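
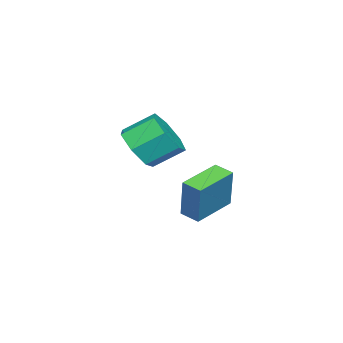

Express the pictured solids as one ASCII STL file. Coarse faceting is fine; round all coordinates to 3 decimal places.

solid 
facet normal -0.929 0.297 0.218
outer loop
vertex -0.394 -0.919 -2.194
vertex -0.198 -0.167 -2.384
vertex -0.89 -1.218 -3.899
endloop
endfacet
facet normal -0.246 -0.940 0.236
outer loop
vertex 0.718 -1.733 -4.276
vertex -0.394 -0.919 -2.194
vertex -0.89 -1.218 -3.899
endloop
endfacet
facet normal -0.930 0.297 0.218
outer loop
vertex -0.89 -1.218 -3.899
vertex -0.198 -0.167 -2.384
vertex -0.694 -0.466 -4.088
endloop
endfacet
facet normal -0.275 -0.166 -0.947
outer loop
vertex -0.694 -0.466 -4.088
vertex 0.718 -1.733 -4.276
vertex -0.89 -1.218 -3.899
endloop
endfacet
facet normal 0.276 0.167 0.947
outer loop
vertex -0.394 -0.919 -2.194
vertex 1.41 -0.682 -2.761
vertex -0.198 -0.167 -2.384
endloop
endfacet
facet normal -0.246 -0.940 0.236
outer loop
vertex 1.214 -1.434 -2.572
vertex -0.394 -0.919 -2.194
vertex 0.718 -1.733 -4.276
endloop
endfacet
facet normal 0.276 0.166 0.947
outer loop
vertex 1.214 -1.434 -2.572
vertex 1.41 -0.682 -2.761
vertex -0.394 -0.919 -2.194
endloop
endfacet
facet normal 0.246 0.940 -0.236
outer loop
vertex -0.198 -0.167 -2.384
vertex 1.41 -0.682 -2.761
vertex -0.694 -0.466 -4.088
endloop
endfacet
facet normal -0.276 -0.167 -0.946
outer loop
vertex 0.914 -0.981 -4.466
vertex 0.718 -1.733 -4.276
vertex -0.694 -0.466 -4.088
endloop
endfacet
facet normal 0.246 0.940 -0.236
outer loop
vertex -0.694 -0.466 -4.088
vertex 1.41 -0.682 -2.761
vertex 0.914 -0.981 -4.466
endloop
endfacet
facet normal 0.929 -0.297 -0.218
outer loop
vertex 0.914 -0.981 -4.466
vertex 1.214 -1.434 -2.572
vertex 0.718 -1.733 -4.276
endloop
endfacet
facet normal 0.930 -0.297 -0.218
outer loop
vertex 1.41 -0.682 -2.761
vertex 1.214 -1.434 -2.572
vertex 0.914 -0.981 -4.466
endloop
endfacet
facet normal 0.380 -0.733 -0.564
outer loop
vertex 4.405 -1.789 -0.019
vertex 3.519 -2.041 -0.289
vertex 4.115 -1.413 -0.704
endloop
endfacet
facet normal 0.857 0.508 -0.084
outer loop
vertex 4.405 -1.789 -0.019
vertex 4.115 -1.413 -0.704
vertex 3.907 -0.827 0.719
endloop
endfacet
facet normal 0.857 0.508 -0.084
outer loop
vertex 3.907 -0.827 0.719
vertex 4.115 -1.413 -0.704
vertex 3.618 -0.452 0.034
endloop
endfacet
facet normal -0.380 0.734 0.562
outer loop
vertex 3.907 -0.827 0.719
vertex 3.618 -0.452 0.034
vertex 3.021 -1.079 0.449
endloop
endfacet
facet normal 0.380 -0.733 -0.563
outer loop
vertex 4.115 -1.413 -0.704
vertex 3.519 -2.041 -0.289
vertex 3.377 -1.51 -1.076
endloop
endfacet
facet normal 0.262 0.669 -0.695
outer loop
vertex 4.115 -1.413 -0.704
vertex 3.377 -1.51 -1.076
vertex 3.618 -0.452 0.034
endloop
endfacet
facet normal 0.263 0.669 -0.695
outer loop
vertex 3.618 -0.452 0.034
vertex 3.377 -1.51 -1.076
vertex 2.879 -0.549 -0.339
endloop
endfacet
facet normal -0.380 0.734 0.562
outer loop
vertex 3.618 -0.452 0.034
vertex 2.879 -0.549 -0.339
vertex 3.021 -1.079 0.449
endloop
endfacet
facet normal 0.381 -0.733 -0.563
outer loop
vertex 3.377 -1.51 -1.076
vertex 3.519 -2.041 -0.289
vertex 2.745 -2.007 -0.856
endloop
endfacet
facet normal -0.529 0.326 -0.783
outer loop
vertex 3.377 -1.51 -1.076
vertex 2.745 -2.007 -0.856
vertex 2.879 -0.549 -0.339
endloop
endfacet
facet normal -0.530 0.326 -0.783
outer loop
vertex 2.879 -0.549 -0.339
vertex 2.745 -2.007 -0.856
vertex 2.247 -1.045 -0.118
endloop
endfacet
facet normal -0.380 0.734 0.562
outer loop
vertex 2.879 -0.549 -0.339
vertex 2.247 -1.045 -0.118
vertex 3.021 -1.079 0.449
endloop
endfacet
facet normal 0.380 -0.734 -0.563
outer loop
vertex 2.745 -2.007 -0.856
vertex 3.519 -2.041 -0.289
vertex 2.696 -2.529 -0.208
endloop
endfacet
facet normal -0.923 -0.262 -0.281
outer loop
vertex 2.745 -2.007 -0.856
vertex 2.696 -2.529 -0.208
vertex 2.247 -1.045 -0.118
endloop
endfacet
facet normal -0.923 -0.262 -0.281
outer loop
vertex 2.247 -1.045 -0.118
vertex 2.696 -2.529 -0.208
vertex 2.198 -1.567 0.529
endloop
endfacet
facet normal -0.380 0.734 0.563
outer loop
vertex 2.247 -1.045 -0.118
vertex 2.198 -1.567 0.529
vertex 3.021 -1.079 0.449
endloop
endfacet
facet normal 0.380 -0.734 -0.562
outer loop
vertex 2.696 -2.529 -0.208
vertex 3.519 -2.041 -0.289
vertex 3.267 -2.683 0.379
endloop
endfacet
facet normal -0.621 -0.653 0.433
outer loop
vertex 2.696 -2.529 -0.208
vertex 3.267 -2.683 0.379
vertex 2.198 -1.567 0.529
endloop
endfacet
facet normal -0.622 -0.653 0.432
outer loop
vertex 2.198 -1.567 0.529
vertex 3.267 -2.683 0.379
vertex 2.769 -1.722 1.116
endloop
endfacet
facet normal -0.380 0.733 0.563
outer loop
vertex 2.198 -1.567 0.529
vertex 2.769 -1.722 1.116
vertex 3.021 -1.079 0.449
endloop
endfacet
facet normal 0.380 -0.734 -0.562
outer loop
vertex 3.267 -2.683 0.379
vertex 3.519 -2.041 -0.289
vertex 4.027 -2.354 0.463
endloop
endfacet
facet normal 0.148 -0.552 0.820
outer loop
vertex 3.267 -2.683 0.379
vertex 4.027 -2.354 0.463
vertex 2.769 -1.722 1.116
endloop
endfacet
facet normal 0.149 -0.552 0.821
outer loop
vertex 2.769 -1.722 1.116
vertex 4.027 -2.354 0.463
vertex 3.53 -1.392 1.2
endloop
endfacet
facet normal -0.380 0.733 0.563
outer loop
vertex 2.769 -1.722 1.116
vertex 3.53 -1.392 1.2
vertex 3.021 -1.079 0.449
endloop
endfacet
facet normal 0.380 -0.734 -0.562
outer loop
vertex 4.027 -2.354 0.463
vertex 3.519 -2.041 -0.289
vertex 4.405 -1.789 -0.019
endloop
endfacet
facet normal 0.806 -0.036 0.590
outer loop
vertex 4.027 -2.354 0.463
vertex 4.405 -1.789 -0.019
vertex 3.53 -1.392 1.2
endloop
endfacet
facet normal 0.806 -0.035 0.590
outer loop
vertex 3.53 -1.392 1.2
vertex 4.405 -1.789 -0.019
vertex 3.907 -0.827 0.719
endloop
endfacet
facet normal -0.380 0.733 0.563
outer loop
vertex 3.53 -1.392 1.2
vertex 3.907 -0.827 0.719
vertex 3.021 -1.079 0.449
endloop
endfacet

endsolid


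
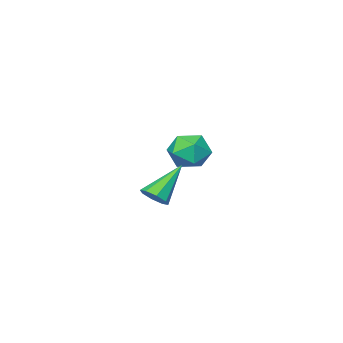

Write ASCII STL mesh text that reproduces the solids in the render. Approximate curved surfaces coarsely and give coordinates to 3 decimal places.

solid 
facet normal -0.872 0.378 0.312
outer loop
vertex -2.031 0.321 -0.965
vertex -2.529 -0.699 -1.119
vertex -2.055 -0.44 -0.108
endloop
endfacet
facet normal -0.324 0.712 0.623
outer loop
vertex -2.031 0.321 -0.965
vertex -2.055 -0.44 -0.108
vertex -1.104 0.168 -0.308
endloop
endfacet
facet normal 0.086 0.990 0.110
outer loop
vertex -2.031 0.321 -0.965
vertex -1.104 0.168 -0.308
vertex -0.99 0.284 -1.443
endloop
endfacet
facet normal -0.209 0.829 -0.519
outer loop
vertex -2.031 0.321 -0.965
vertex -0.99 0.284 -1.443
vertex -1.871 -0.252 -1.944
endloop
endfacet
facet normal -0.801 0.451 -0.395
outer loop
vertex -2.031 0.321 -0.965
vertex -1.871 -0.252 -1.944
vertex -2.529 -0.699 -1.119
endloop
endfacet
facet normal 0.061 0.224 0.973
outer loop
vertex -1.104 0.168 -0.308
vertex -2.055 -0.44 -0.108
vertex -1.029 -0.948 -0.056
endloop
endfacet
facet normal -0.825 -0.316 0.468
outer loop
vertex -2.055 -0.44 -0.108
vertex -2.529 -0.699 -1.119
vertex -1.91 -1.484 -0.557
endloop
endfacet
facet normal -0.710 -0.200 -0.675
outer loop
vertex -2.529 -0.699 -1.119
vertex -1.871 -0.252 -1.944
vertex -1.796 -1.368 -1.692
endloop
endfacet
facet normal 0.248 0.412 -0.877
outer loop
vertex -1.871 -0.252 -1.944
vertex -0.99 0.284 -1.443
vertex -0.845 -0.76 -1.892
endloop
endfacet
facet normal 0.725 0.674 0.142
outer loop
vertex -0.99 0.284 -1.443
vertex -1.104 0.168 -0.308
vertex -0.371 -0.501 -0.881
endloop
endfacet
facet normal 0.209 -0.829 0.519
outer loop
vertex -0.869 -1.521 -1.035
vertex -1.029 -0.948 -0.056
vertex -1.91 -1.484 -0.557
endloop
endfacet
facet normal -0.086 -0.990 -0.110
outer loop
vertex -0.869 -1.521 -1.035
vertex -1.91 -1.484 -0.557
vertex -1.796 -1.368 -1.692
endloop
endfacet
facet normal 0.324 -0.712 -0.623
outer loop
vertex -0.869 -1.521 -1.035
vertex -1.796 -1.368 -1.692
vertex -0.845 -0.76 -1.892
endloop
endfacet
facet normal 0.872 -0.378 -0.312
outer loop
vertex -0.869 -1.521 -1.035
vertex -0.845 -0.76 -1.892
vertex -0.371 -0.501 -0.881
endloop
endfacet
facet normal 0.801 -0.451 0.395
outer loop
vertex -0.869 -1.521 -1.035
vertex -0.371 -0.501 -0.881
vertex -1.029 -0.948 -0.056
endloop
endfacet
facet normal -0.248 -0.412 0.877
outer loop
vertex -1.91 -1.484 -0.557
vertex -1.029 -0.948 -0.056
vertex -2.055 -0.44 -0.108
endloop
endfacet
facet normal -0.725 -0.674 -0.142
outer loop
vertex -1.796 -1.368 -1.692
vertex -1.91 -1.484 -0.557
vertex -2.529 -0.699 -1.119
endloop
endfacet
facet normal -0.061 -0.224 -0.973
outer loop
vertex -0.845 -0.76 -1.892
vertex -1.796 -1.368 -1.692
vertex -1.871 -0.252 -1.944
endloop
endfacet
facet normal 0.825 0.316 -0.468
outer loop
vertex -0.371 -0.501 -0.881
vertex -0.845 -0.76 -1.892
vertex -0.99 0.284 -1.443
endloop
endfacet
facet normal 0.710 0.200 0.675
outer loop
vertex -1.029 -0.948 -0.056
vertex -0.371 -0.501 -0.881
vertex -1.104 0.168 -0.308
endloop
endfacet
facet normal 0.713 0.011 -0.701
outer loop
vertex 4.806 3.965 -0.691
vertex 4.311 3.9 -1.196
vertex 4.625 4.446 -0.868
endloop
endfacet
facet normal 0.383 0.442 0.811
outer loop
vertex 4.806 3.965 -0.691
vertex 4.625 4.446 -0.868
vertex 2.769 3.88 0.316
endloop
endfacet
facet normal 0.715 0.009 -0.699
outer loop
vertex 4.625 4.446 -0.868
vertex 4.311 3.9 -1.196
vertex 4.261 4.607 -1.238
endloop
endfacet
facet normal -0.015 0.911 0.412
outer loop
vertex 4.625 4.446 -0.868
vertex 4.261 4.607 -1.238
vertex 2.769 3.88 0.316
endloop
endfacet
facet normal 0.714 0.009 -0.700
outer loop
vertex 4.261 4.607 -1.238
vertex 4.311 3.9 -1.196
vertex 3.926 4.354 -1.583
endloop
endfacet
facet normal -0.525 0.844 -0.109
outer loop
vertex 4.261 4.607 -1.238
vertex 3.926 4.354 -1.583
vertex 2.769 3.88 0.316
endloop
endfacet
facet normal 0.714 0.009 -0.700
outer loop
vertex 3.926 4.354 -1.583
vertex 4.311 3.9 -1.196
vertex 3.817 3.835 -1.701
endloop
endfacet
facet normal -0.849 0.280 -0.448
outer loop
vertex 3.926 4.354 -1.583
vertex 3.817 3.835 -1.701
vertex 2.769 3.88 0.316
endloop
endfacet
facet normal 0.714 0.010 -0.700
outer loop
vertex 3.817 3.835 -1.701
vertex 4.311 3.9 -1.196
vertex 3.997 3.354 -1.524
endloop
endfacet
facet normal -0.798 -0.447 -0.404
outer loop
vertex 3.817 3.835 -1.701
vertex 3.997 3.354 -1.524
vertex 2.769 3.88 0.316
endloop
endfacet
facet normal 0.714 0.010 -0.700
outer loop
vertex 3.997 3.354 -1.524
vertex 4.311 3.9 -1.196
vertex 4.362 3.193 -1.154
endloop
endfacet
facet normal -0.400 -0.917 -0.005
outer loop
vertex 3.997 3.354 -1.524
vertex 4.362 3.193 -1.154
vertex 2.769 3.88 0.316
endloop
endfacet
facet normal 0.714 0.010 -0.700
outer loop
vertex 4.362 3.193 -1.154
vertex 4.311 3.9 -1.196
vertex 4.697 3.446 -0.809
endloop
endfacet
facet normal 0.110 -0.849 0.516
outer loop
vertex 4.362 3.193 -1.154
vertex 4.697 3.446 -0.809
vertex 2.769 3.88 0.316
endloop
endfacet
facet normal 0.714 0.009 -0.701
outer loop
vertex 4.697 3.446 -0.809
vertex 4.311 3.9 -1.196
vertex 4.806 3.965 -0.691
endloop
endfacet
facet normal 0.434 -0.285 0.854
outer loop
vertex 4.697 3.446 -0.809
vertex 4.806 3.965 -0.691
vertex 2.769 3.88 0.316
endloop
endfacet

endsolid


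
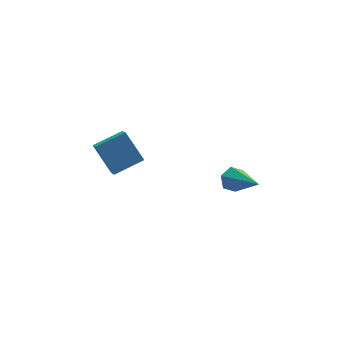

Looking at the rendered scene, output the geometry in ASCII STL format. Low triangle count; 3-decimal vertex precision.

solid 
facet normal -0.345 0.809 -0.476
outer loop
vertex 3.354 0.986 -3.3
vertex 2.823 0.969 -2.944
vertex 3.331 1.303 -2.745
endloop
endfacet
facet normal 0.996 0.084 -0.007
outer loop
vertex 3.354 0.986 -3.3
vertex 3.331 1.303 -2.745
vertex 3.497 -0.609 -2.016
endloop
endfacet
facet normal -0.346 0.809 -0.474
outer loop
vertex 3.331 1.303 -2.745
vertex 2.823 0.969 -2.944
vertex 2.8 1.285 -2.388
endloop
endfacet
facet normal 0.516 0.344 0.785
outer loop
vertex 3.331 1.303 -2.745
vertex 2.8 1.285 -2.388
vertex 3.497 -0.609 -2.016
endloop
endfacet
facet normal -0.346 0.809 -0.474
outer loop
vertex 2.8 1.285 -2.388
vertex 2.823 0.969 -2.944
vertex 2.292 0.951 -2.587
endloop
endfacet
facet normal -0.386 0.039 0.921
outer loop
vertex 2.8 1.285 -2.388
vertex 2.292 0.951 -2.587
vertex 3.497 -0.609 -2.016
endloop
endfacet
facet normal -0.347 0.809 -0.475
outer loop
vertex 2.292 0.951 -2.587
vertex 2.823 0.969 -2.944
vertex 2.315 0.634 -3.143
endloop
endfacet
facet normal -0.808 -0.526 0.267
outer loop
vertex 2.292 0.951 -2.587
vertex 2.315 0.634 -3.143
vertex 3.497 -0.609 -2.016
endloop
endfacet
facet normal -0.347 0.808 -0.476
outer loop
vertex 2.315 0.634 -3.143
vertex 2.823 0.969 -2.944
vertex 2.846 0.652 -3.499
endloop
endfacet
facet normal -0.326 -0.786 -0.525
outer loop
vertex 2.315 0.634 -3.143
vertex 2.846 0.652 -3.499
vertex 3.497 -0.609 -2.016
endloop
endfacet
facet normal -0.345 0.809 -0.476
outer loop
vertex 2.846 0.652 -3.499
vertex 2.823 0.969 -2.944
vertex 3.354 0.986 -3.3
endloop
endfacet
facet normal 0.575 -0.481 -0.662
outer loop
vertex 2.846 0.652 -3.499
vertex 3.354 0.986 -3.3
vertex 3.497 -0.609 -2.016
endloop
endfacet
facet normal -0.927 -0.201 -0.315
outer loop
vertex -3.291 -0.918 2.022
vertex -3.27 -0.155 1.473
vertex -2.731 -1.74 0.899
endloop
endfacet
facet normal -0.021 -0.812 0.584
outer loop
vertex -1.47 -1.465 1.327
vertex -3.291 -0.918 2.022
vertex -2.731 -1.74 0.899
endloop
endfacet
facet normal -0.928 -0.202 -0.314
outer loop
vertex -2.731 -1.74 0.899
vertex -3.27 -0.155 1.473
vertex -2.711 -0.977 0.35
endloop
endfacet
facet normal 0.374 -0.548 -0.748
outer loop
vertex -2.711 -0.977 0.35
vertex -1.47 -1.465 1.327
vertex -2.731 -1.74 0.899
endloop
endfacet
facet normal -0.374 0.549 0.748
outer loop
vertex -3.291 -0.918 2.022
vertex -2.009 0.12 1.901
vertex -3.27 -0.155 1.473
endloop
endfacet
facet normal -0.021 -0.812 0.584
outer loop
vertex -2.029 -0.643 2.45
vertex -3.291 -0.918 2.022
vertex -1.47 -1.465 1.327
endloop
endfacet
facet normal -0.373 0.548 0.748
outer loop
vertex -2.029 -0.643 2.45
vertex -2.009 0.12 1.901
vertex -3.291 -0.918 2.022
endloop
endfacet
facet normal 0.021 0.812 -0.584
outer loop
vertex -3.27 -0.155 1.473
vertex -2.009 0.12 1.901
vertex -2.711 -0.977 0.35
endloop
endfacet
facet normal 0.373 -0.549 -0.748
outer loop
vertex -1.449 -0.702 0.778
vertex -1.47 -1.465 1.327
vertex -2.711 -0.977 0.35
endloop
endfacet
facet normal 0.021 0.812 -0.584
outer loop
vertex -2.711 -0.977 0.35
vertex -2.009 0.12 1.901
vertex -1.449 -0.702 0.778
endloop
endfacet
facet normal 0.928 0.201 0.315
outer loop
vertex -1.449 -0.702 0.778
vertex -2.029 -0.643 2.45
vertex -1.47 -1.465 1.327
endloop
endfacet
facet normal 0.927 0.202 0.315
outer loop
vertex -2.009 0.12 1.901
vertex -2.029 -0.643 2.45
vertex -1.449 -0.702 0.778
endloop
endfacet

endsolid


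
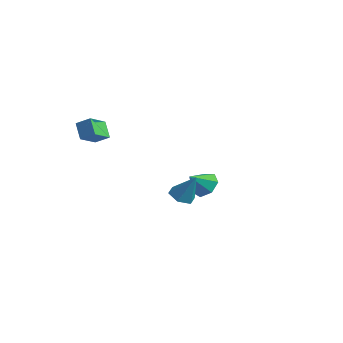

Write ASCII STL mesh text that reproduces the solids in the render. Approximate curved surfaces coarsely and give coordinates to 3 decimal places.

solid 
facet normal -0.437 -0.190 -0.879
outer loop
vertex 3.318 -2.818 0.117
vertex 2.573 -2.783 0.48
vertex 2.913 -2.095 0.162
endloop
endfacet
facet normal 0.863 0.491 -0.117
outer loop
vertex 3.318 -2.818 0.117
vertex 2.913 -2.095 0.162
vertex 3.367 -2.437 2.08
endloop
endfacet
facet normal -0.437 -0.190 -0.879
outer loop
vertex 2.913 -2.095 0.162
vertex 2.573 -2.783 0.48
vertex 2.168 -2.06 0.525
endloop
endfacet
facet normal 0.118 0.982 0.147
outer loop
vertex 2.913 -2.095 0.162
vertex 2.168 -2.06 0.525
vertex 3.367 -2.437 2.08
endloop
endfacet
facet normal -0.436 -0.190 -0.880
outer loop
vertex 2.168 -2.06 0.525
vertex 2.573 -2.783 0.48
vertex 1.827 -2.747 0.842
endloop
endfacet
facet normal -0.584 0.561 0.587
outer loop
vertex 2.168 -2.06 0.525
vertex 1.827 -2.747 0.842
vertex 3.367 -2.437 2.08
endloop
endfacet
facet normal -0.436 -0.190 -0.880
outer loop
vertex 1.827 -2.747 0.842
vertex 2.573 -2.783 0.48
vertex 2.232 -3.47 0.797
endloop
endfacet
facet normal -0.543 -0.351 0.763
outer loop
vertex 1.827 -2.747 0.842
vertex 2.232 -3.47 0.797
vertex 3.367 -2.437 2.08
endloop
endfacet
facet normal -0.436 -0.190 -0.880
outer loop
vertex 2.232 -3.47 0.797
vertex 2.573 -2.783 0.48
vertex 2.978 -3.506 0.435
endloop
endfacet
facet normal 0.202 -0.842 0.500
outer loop
vertex 2.232 -3.47 0.797
vertex 2.978 -3.506 0.435
vertex 3.367 -2.437 2.08
endloop
endfacet
facet normal -0.437 -0.190 -0.879
outer loop
vertex 2.978 -3.506 0.435
vertex 2.573 -2.783 0.48
vertex 3.318 -2.818 0.117
endloop
endfacet
facet normal 0.905 -0.420 0.059
outer loop
vertex 2.978 -3.506 0.435
vertex 3.318 -2.818 0.117
vertex 3.367 -2.437 2.08
endloop
endfacet
facet normal 0.169 0.716 -0.678
outer loop
vertex -1.222 4.137 -2.45
vertex -2.084 3.897 -2.918
vertex -1.936 4.565 -2.176
endloop
endfacet
facet normal 0.387 0.056 0.920
outer loop
vertex -1.222 4.137 -2.45
vertex -1.936 4.565 -2.176
vertex -2.336 2.823 -1.902
endloop
endfacet
facet normal 0.168 0.716 -0.678
outer loop
vertex -1.936 4.565 -2.176
vertex -2.084 3.897 -2.918
vertex -2.761 4.49 -2.46
endloop
endfacet
facet normal -0.335 0.221 0.916
outer loop
vertex -1.936 4.565 -2.176
vertex -2.761 4.49 -2.46
vertex -2.336 2.823 -1.902
endloop
endfacet
facet normal 0.169 0.716 -0.678
outer loop
vertex -2.761 4.49 -2.46
vertex -2.084 3.897 -2.918
vertex -3.076 3.968 -3.09
endloop
endfacet
facet normal -0.872 -0.060 0.486
outer loop
vertex -2.761 4.49 -2.46
vertex -3.076 3.968 -3.09
vertex -2.336 2.823 -1.902
endloop
endfacet
facet normal 0.169 0.716 -0.678
outer loop
vertex -3.076 3.968 -3.09
vertex -2.084 3.897 -2.918
vertex -2.644 3.393 -3.59
endloop
endfacet
facet normal -0.817 -0.575 -0.045
outer loop
vertex -3.076 3.968 -3.09
vertex -2.644 3.393 -3.59
vertex -2.336 2.823 -1.902
endloop
endfacet
facet normal 0.168 0.716 -0.677
outer loop
vertex -2.644 3.393 -3.59
vertex -2.084 3.897 -2.918
vertex -1.79 3.197 -3.585
endloop
endfacet
facet normal -0.213 -0.937 -0.277
outer loop
vertex -2.644 3.393 -3.59
vertex -1.79 3.197 -3.585
vertex -2.336 2.823 -1.902
endloop
endfacet
facet normal 0.169 0.716 -0.677
outer loop
vertex -1.79 3.197 -3.585
vertex -2.084 3.897 -2.918
vertex -1.157 3.528 -3.077
endloop
endfacet
facet normal 0.486 -0.873 -0.036
outer loop
vertex -1.79 3.197 -3.585
vertex -1.157 3.528 -3.077
vertex -2.336 2.823 -1.902
endloop
endfacet
facet normal 0.169 0.716 -0.678
outer loop
vertex -1.157 3.528 -3.077
vertex -2.084 3.897 -2.918
vertex -1.222 4.137 -2.45
endloop
endfacet
facet normal 0.753 -0.431 0.497
outer loop
vertex -1.157 3.528 -3.077
vertex -1.222 4.137 -2.45
vertex -2.336 2.823 -1.902
endloop
endfacet
facet normal -0.640 0.316 0.700
outer loop
vertex -3.207 -4.225 5.041
vertex -3.409 -2.911 4.264
vertex -3.972 -4.644 4.531
endloop
endfacet
facet normal 0.131 -0.854 0.504
outer loop
vertex -3.191 -5.029 3.676
vertex -3.207 -4.225 5.041
vertex -3.972 -4.644 4.531
endloop
endfacet
facet normal -0.640 0.316 0.700
outer loop
vertex -3.972 -4.644 4.531
vertex -3.409 -2.911 4.264
vertex -4.174 -3.33 3.754
endloop
endfacet
facet normal -0.757 -0.415 -0.505
outer loop
vertex -4.174 -3.33 3.754
vertex -3.191 -5.029 3.676
vertex -3.972 -4.644 4.531
endloop
endfacet
facet normal 0.757 0.415 0.505
outer loop
vertex -3.207 -4.225 5.041
vertex -2.628 -3.296 3.409
vertex -3.409 -2.911 4.264
endloop
endfacet
facet normal 0.131 -0.854 0.504
outer loop
vertex -2.426 -4.61 4.186
vertex -3.207 -4.225 5.041
vertex -3.191 -5.029 3.676
endloop
endfacet
facet normal 0.757 0.415 0.505
outer loop
vertex -2.426 -4.61 4.186
vertex -2.628 -3.296 3.409
vertex -3.207 -4.225 5.041
endloop
endfacet
facet normal -0.131 0.854 -0.504
outer loop
vertex -3.409 -2.911 4.264
vertex -2.628 -3.296 3.409
vertex -4.174 -3.33 3.754
endloop
endfacet
facet normal -0.757 -0.415 -0.505
outer loop
vertex -3.393 -3.715 2.899
vertex -3.191 -5.029 3.676
vertex -4.174 -3.33 3.754
endloop
endfacet
facet normal -0.131 0.854 -0.504
outer loop
vertex -4.174 -3.33 3.754
vertex -2.628 -3.296 3.409
vertex -3.393 -3.715 2.899
endloop
endfacet
facet normal 0.640 -0.316 -0.700
outer loop
vertex -3.393 -3.715 2.899
vertex -2.426 -4.61 4.186
vertex -3.191 -5.029 3.676
endloop
endfacet
facet normal 0.640 -0.316 -0.700
outer loop
vertex -2.628 -3.296 3.409
vertex -2.426 -4.61 4.186
vertex -3.393 -3.715 2.899
endloop
endfacet

endsolid


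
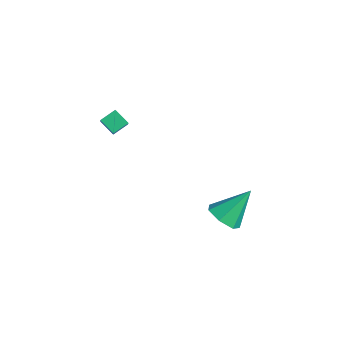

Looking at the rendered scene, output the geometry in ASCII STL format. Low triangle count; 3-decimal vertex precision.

solid 
facet normal -0.778 -0.271 0.567
outer loop
vertex -3.128 -1.0 3.802
vertex -4.052 -0.491 2.778
vertex -3.135 -1.809 3.406
endloop
endfacet
facet normal 0.628 -0.347 0.697
outer loop
vertex -2.388 -1.549 2.862
vertex -3.128 -1.0 3.802
vertex -3.135 -1.809 3.406
endloop
endfacet
facet normal -0.778 -0.271 0.567
outer loop
vertex -3.135 -1.809 3.406
vertex -4.052 -0.491 2.778
vertex -4.059 -1.3 2.382
endloop
endfacet
facet normal -0.008 -0.898 -0.440
outer loop
vertex -4.059 -1.3 2.382
vertex -2.388 -1.549 2.862
vertex -3.135 -1.809 3.406
endloop
endfacet
facet normal 0.008 0.898 0.440
outer loop
vertex -3.128 -1.0 3.802
vertex -3.305 -0.231 2.234
vertex -4.052 -0.491 2.778
endloop
endfacet
facet normal 0.628 -0.347 0.697
outer loop
vertex -2.381 -0.74 3.258
vertex -3.128 -1.0 3.802
vertex -2.388 -1.549 2.862
endloop
endfacet
facet normal 0.008 0.898 0.440
outer loop
vertex -2.381 -0.74 3.258
vertex -3.305 -0.231 2.234
vertex -3.128 -1.0 3.802
endloop
endfacet
facet normal -0.628 0.347 -0.697
outer loop
vertex -4.052 -0.491 2.778
vertex -3.305 -0.231 2.234
vertex -4.059 -1.3 2.382
endloop
endfacet
facet normal -0.008 -0.898 -0.440
outer loop
vertex -3.312 -1.04 1.838
vertex -2.388 -1.549 2.862
vertex -4.059 -1.3 2.382
endloop
endfacet
facet normal -0.628 0.347 -0.697
outer loop
vertex -4.059 -1.3 2.382
vertex -3.305 -0.231 2.234
vertex -3.312 -1.04 1.838
endloop
endfacet
facet normal 0.778 0.271 -0.567
outer loop
vertex -3.312 -1.04 1.838
vertex -2.381 -0.74 3.258
vertex -2.388 -1.549 2.862
endloop
endfacet
facet normal 0.778 0.271 -0.567
outer loop
vertex -3.305 -0.231 2.234
vertex -2.381 -0.74 3.258
vertex -3.312 -1.04 1.838
endloop
endfacet
facet normal -0.089 -0.685 -0.723
outer loop
vertex 1.017 2.164 -2.978
vertex 0.447 2.794 -3.505
vertex 1.441 2.687 -3.526
endloop
endfacet
facet normal 0.832 -0.104 0.544
outer loop
vertex 1.017 2.164 -2.978
vertex 1.441 2.687 -3.526
vertex 0.633 4.226 -1.995
endloop
endfacet
facet normal -0.089 -0.686 -0.723
outer loop
vertex 1.441 2.687 -3.526
vertex 0.447 2.794 -3.505
vertex 1.116 3.29 -4.058
endloop
endfacet
facet normal 0.883 0.470 -0.007
outer loop
vertex 1.441 2.687 -3.526
vertex 1.116 3.29 -4.058
vertex 0.633 4.226 -1.995
endloop
endfacet
facet normal -0.089 -0.686 -0.723
outer loop
vertex 1.116 3.29 -4.058
vertex 0.447 2.794 -3.505
vertex 0.287 3.52 -4.174
endloop
endfacet
facet normal 0.295 0.894 -0.337
outer loop
vertex 1.116 3.29 -4.058
vertex 0.287 3.52 -4.174
vertex 0.633 4.226 -1.995
endloop
endfacet
facet normal -0.089 -0.686 -0.723
outer loop
vertex 0.287 3.52 -4.174
vertex 0.447 2.794 -3.505
vertex -0.421 3.203 -3.786
endloop
endfacet
facet normal -0.489 0.850 -0.198
outer loop
vertex 0.287 3.52 -4.174
vertex -0.421 3.203 -3.786
vertex 0.633 4.226 -1.995
endloop
endfacet
facet normal -0.089 -0.685 -0.723
outer loop
vertex -0.421 3.203 -3.786
vertex 0.447 2.794 -3.505
vertex -0.476 2.578 -3.187
endloop
endfacet
facet normal -0.878 0.370 0.305
outer loop
vertex -0.421 3.203 -3.786
vertex -0.476 2.578 -3.187
vertex 0.633 4.226 -1.995
endloop
endfacet
facet normal -0.089 -0.685 -0.723
outer loop
vertex -0.476 2.578 -3.187
vertex 0.447 2.794 -3.505
vertex 0.164 2.115 -2.827
endloop
endfacet
facet normal -0.580 -0.184 0.794
outer loop
vertex -0.476 2.578 -3.187
vertex 0.164 2.115 -2.827
vertex 0.633 4.226 -1.995
endloop
endfacet
facet normal -0.089 -0.685 -0.723
outer loop
vertex 0.164 2.115 -2.827
vertex 0.447 2.794 -3.505
vertex 1.017 2.164 -2.978
endloop
endfacet
facet normal 0.182 -0.395 0.900
outer loop
vertex 0.164 2.115 -2.827
vertex 1.017 2.164 -2.978
vertex 0.633 4.226 -1.995
endloop
endfacet

endsolid


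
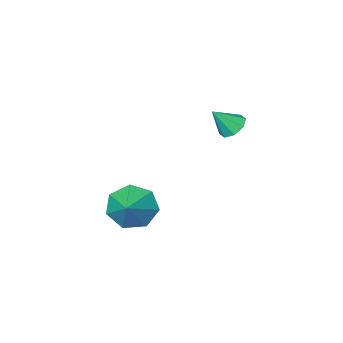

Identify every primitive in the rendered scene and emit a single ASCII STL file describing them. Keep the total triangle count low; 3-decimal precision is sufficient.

solid 
facet normal -0.635 0.195 -0.747
outer loop
vertex -1.117 -2.165 2.088
vertex -1.473 -1.915 2.456
vertex -1.039 -1.738 2.133
endloop
endfacet
facet normal 0.954 -0.147 -0.263
outer loop
vertex -1.117 -2.165 2.088
vertex -1.039 -1.738 2.133
vertex -0.787 -2.125 3.264
endloop
endfacet
facet normal -0.636 0.195 -0.747
outer loop
vertex -1.039 -1.738 2.133
vertex -1.473 -1.915 2.456
vertex -1.215 -1.415 2.367
endloop
endfacet
facet normal 0.870 0.492 -0.025
outer loop
vertex -1.039 -1.738 2.133
vertex -1.215 -1.415 2.367
vertex -0.787 -2.125 3.264
endloop
endfacet
facet normal -0.636 0.195 -0.747
outer loop
vertex -1.215 -1.415 2.367
vertex -1.473 -1.915 2.456
vertex -1.543 -1.385 2.654
endloop
endfacet
facet normal 0.439 0.794 0.419
outer loop
vertex -1.215 -1.415 2.367
vertex -1.543 -1.385 2.654
vertex -0.787 -2.125 3.264
endloop
endfacet
facet normal -0.635 0.195 -0.747
outer loop
vertex -1.543 -1.385 2.654
vertex -1.473 -1.915 2.456
vertex -1.83 -1.665 2.825
endloop
endfacet
facet normal -0.084 0.581 0.810
outer loop
vertex -1.543 -1.385 2.654
vertex -1.83 -1.665 2.825
vertex -0.787 -2.125 3.264
endloop
endfacet
facet normal -0.636 0.195 -0.747
outer loop
vertex -1.83 -1.665 2.825
vertex -1.473 -1.915 2.456
vertex -1.908 -2.092 2.78
endloop
endfacet
facet normal -0.397 -0.024 0.918
outer loop
vertex -1.83 -1.665 2.825
vertex -1.908 -2.092 2.78
vertex -0.787 -2.125 3.264
endloop
endfacet
facet normal -0.635 0.193 -0.748
outer loop
vertex -1.908 -2.092 2.78
vertex -1.473 -1.915 2.456
vertex -1.731 -2.415 2.546
endloop
endfacet
facet normal -0.313 -0.664 0.679
outer loop
vertex -1.908 -2.092 2.78
vertex -1.731 -2.415 2.546
vertex -0.787 -2.125 3.264
endloop
endfacet
facet normal -0.637 0.194 -0.746
outer loop
vertex -1.731 -2.415 2.546
vertex -1.473 -1.915 2.456
vertex -1.404 -2.445 2.259
endloop
endfacet
facet normal 0.118 -0.965 0.235
outer loop
vertex -1.731 -2.415 2.546
vertex -1.404 -2.445 2.259
vertex -0.787 -2.125 3.264
endloop
endfacet
facet normal -0.635 0.195 -0.747
outer loop
vertex -1.404 -2.445 2.259
vertex -1.473 -1.915 2.456
vertex -1.117 -2.165 2.088
endloop
endfacet
facet normal 0.641 -0.752 -0.154
outer loop
vertex -1.404 -2.445 2.259
vertex -1.117 -2.165 2.088
vertex -0.787 -2.125 3.264
endloop
endfacet
facet normal -0.561 -0.655 -0.506
outer loop
vertex 2.098 -4.174 -1.871
vertex 1.32 -3.752 -1.554
vertex 1.809 -3.568 -2.335
endloop
endfacet
facet normal 0.933 0.236 -0.272
outer loop
vertex 2.098 -4.174 -1.871
vertex 1.809 -3.568 -2.335
vertex 2.06 -2.888 -0.886
endloop
endfacet
facet normal -0.561 -0.655 -0.506
outer loop
vertex 1.809 -3.568 -2.335
vertex 1.32 -3.752 -1.554
vertex 1.152 -3.101 -2.211
endloop
endfacet
facet normal 0.463 0.769 -0.441
outer loop
vertex 1.809 -3.568 -2.335
vertex 1.152 -3.101 -2.211
vertex 2.06 -2.888 -0.886
endloop
endfacet
facet normal -0.560 -0.655 -0.506
outer loop
vertex 1.152 -3.101 -2.211
vertex 1.32 -3.752 -1.554
vertex 0.621 -3.125 -1.592
endloop
endfacet
facet normal -0.128 0.989 -0.071
outer loop
vertex 1.152 -3.101 -2.211
vertex 0.621 -3.125 -1.592
vertex 2.06 -2.888 -0.886
endloop
endfacet
facet normal -0.560 -0.655 -0.507
outer loop
vertex 0.621 -3.125 -1.592
vertex 1.32 -3.752 -1.554
vertex 0.616 -3.621 -0.945
endloop
endfacet
facet normal -0.394 0.731 0.557
outer loop
vertex 0.621 -3.125 -1.592
vertex 0.616 -3.621 -0.945
vertex 2.06 -2.888 -0.886
endloop
endfacet
facet normal -0.560 -0.655 -0.507
outer loop
vertex 0.616 -3.621 -0.945
vertex 1.32 -3.752 -1.554
vertex 1.141 -4.216 -0.756
endloop
endfacet
facet normal -0.136 0.189 0.973
outer loop
vertex 0.616 -3.621 -0.945
vertex 1.141 -4.216 -0.756
vertex 2.06 -2.888 -0.886
endloop
endfacet
facet normal -0.560 -0.655 -0.507
outer loop
vertex 1.141 -4.216 -0.756
vertex 1.32 -3.752 -1.554
vertex 1.801 -4.462 -1.168
endloop
endfacet
facet normal 0.453 -0.229 0.862
outer loop
vertex 1.141 -4.216 -0.756
vertex 1.801 -4.462 -1.168
vertex 2.06 -2.888 -0.886
endloop
endfacet
facet normal -0.561 -0.655 -0.506
outer loop
vertex 1.801 -4.462 -1.168
vertex 1.32 -3.752 -1.554
vertex 2.098 -4.174 -1.871
endloop
endfacet
facet normal 0.929 -0.208 0.307
outer loop
vertex 1.801 -4.462 -1.168
vertex 2.098 -4.174 -1.871
vertex 2.06 -2.888 -0.886
endloop
endfacet

endsolid


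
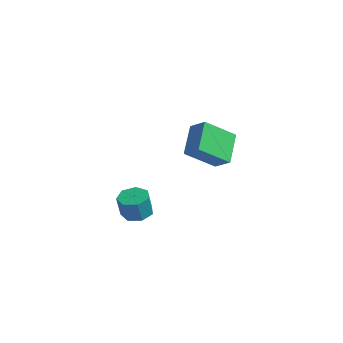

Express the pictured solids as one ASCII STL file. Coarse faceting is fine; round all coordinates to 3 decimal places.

solid 
facet normal -0.807 0.004 -0.591
outer loop
vertex 2.612 3.155 2.825
vertex 3.499 4.47 1.623
vertex 3.326 1.774 1.841
endloop
endfacet
facet normal -0.446 -0.661 0.604
outer loop
vertex 4.221 1.77 2.497
vertex 2.612 3.155 2.825
vertex 3.326 1.774 1.841
endloop
endfacet
facet normal -0.807 0.004 -0.590
outer loop
vertex 3.326 1.774 1.841
vertex 3.499 4.47 1.623
vertex 4.212 3.089 0.639
endloop
endfacet
facet normal 0.389 -0.750 -0.535
outer loop
vertex 4.212 3.089 0.639
vertex 4.221 1.77 2.497
vertex 3.326 1.774 1.841
endloop
endfacet
facet normal -0.388 0.751 0.535
outer loop
vertex 2.612 3.155 2.825
vertex 4.394 4.466 2.279
vertex 3.499 4.47 1.623
endloop
endfacet
facet normal -0.445 -0.661 0.604
outer loop
vertex 3.508 3.151 3.481
vertex 2.612 3.155 2.825
vertex 4.221 1.77 2.497
endloop
endfacet
facet normal -0.388 0.750 0.535
outer loop
vertex 3.508 3.151 3.481
vertex 4.394 4.466 2.279
vertex 2.612 3.155 2.825
endloop
endfacet
facet normal 0.446 0.661 -0.604
outer loop
vertex 3.499 4.47 1.623
vertex 4.394 4.466 2.279
vertex 4.212 3.089 0.639
endloop
endfacet
facet normal 0.388 -0.751 -0.535
outer loop
vertex 5.108 3.085 1.295
vertex 4.221 1.77 2.497
vertex 4.212 3.089 0.639
endloop
endfacet
facet normal 0.445 0.661 -0.604
outer loop
vertex 4.212 3.089 0.639
vertex 4.394 4.466 2.279
vertex 5.108 3.085 1.295
endloop
endfacet
facet normal 0.807 -0.004 0.591
outer loop
vertex 5.108 3.085 1.295
vertex 3.508 3.151 3.481
vertex 4.221 1.77 2.497
endloop
endfacet
facet normal 0.807 -0.004 0.591
outer loop
vertex 4.394 4.466 2.279
vertex 3.508 3.151 3.481
vertex 5.108 3.085 1.295
endloop
endfacet
facet normal 0.034 0.196 -0.980
outer loop
vertex 4.588 -2.849 0.118
vertex 3.94 -2.419 0.182
vertex 4.683 -2.192 0.253
endloop
endfacet
facet normal 0.990 -0.144 0.004
outer loop
vertex 4.588 -2.849 0.118
vertex 4.683 -2.192 0.253
vertex 4.548 -3.09 1.313
endloop
endfacet
facet normal 0.990 -0.144 0.004
outer loop
vertex 4.548 -3.09 1.313
vertex 4.683 -2.192 0.253
vertex 4.643 -2.433 1.449
endloop
endfacet
facet normal -0.033 -0.198 0.980
outer loop
vertex 4.548 -3.09 1.313
vertex 4.643 -2.433 1.449
vertex 3.9 -2.661 1.378
endloop
endfacet
facet normal 0.033 0.198 -0.980
outer loop
vertex 4.683 -2.192 0.253
vertex 3.94 -2.419 0.182
vertex 4.218 -1.707 0.335
endloop
endfacet
facet normal 0.726 0.669 0.159
outer loop
vertex 4.683 -2.192 0.253
vertex 4.218 -1.707 0.335
vertex 4.643 -2.433 1.449
endloop
endfacet
facet normal 0.726 0.669 0.159
outer loop
vertex 4.643 -2.433 1.449
vertex 4.218 -1.707 0.335
vertex 4.178 -1.948 1.531
endloop
endfacet
facet normal -0.033 -0.197 0.980
outer loop
vertex 4.643 -2.433 1.449
vertex 4.178 -1.948 1.531
vertex 3.9 -2.661 1.378
endloop
endfacet
facet normal 0.033 0.198 -0.980
outer loop
vertex 4.218 -1.707 0.335
vertex 3.94 -2.419 0.182
vertex 3.544 -1.758 0.302
endloop
endfacet
facet normal -0.083 0.977 0.194
outer loop
vertex 4.218 -1.707 0.335
vertex 3.544 -1.758 0.302
vertex 4.178 -1.948 1.531
endloop
endfacet
facet normal -0.083 0.977 0.194
outer loop
vertex 4.178 -1.948 1.531
vertex 3.544 -1.758 0.302
vertex 3.504 -1.999 1.498
endloop
endfacet
facet normal -0.033 -0.197 0.980
outer loop
vertex 4.178 -1.948 1.531
vertex 3.504 -1.999 1.498
vertex 3.9 -2.661 1.378
endloop
endfacet
facet normal 0.032 0.197 -0.980
outer loop
vertex 3.544 -1.758 0.302
vertex 3.94 -2.419 0.182
vertex 3.168 -2.307 0.179
endloop
endfacet
facet normal -0.831 0.550 0.083
outer loop
vertex 3.544 -1.758 0.302
vertex 3.168 -2.307 0.179
vertex 3.504 -1.999 1.498
endloop
endfacet
facet normal -0.831 0.550 0.083
outer loop
vertex 3.504 -1.999 1.498
vertex 3.168 -2.307 0.179
vertex 3.128 -2.548 1.374
endloop
endfacet
facet normal -0.034 -0.198 0.980
outer loop
vertex 3.504 -1.999 1.498
vertex 3.128 -2.548 1.374
vertex 3.9 -2.661 1.378
endloop
endfacet
facet normal 0.032 0.198 -0.980
outer loop
vertex 3.168 -2.307 0.179
vertex 3.94 -2.419 0.182
vertex 3.374 -2.941 0.058
endloop
endfacet
facet normal -0.952 -0.292 -0.091
outer loop
vertex 3.168 -2.307 0.179
vertex 3.374 -2.941 0.058
vertex 3.128 -2.548 1.374
endloop
endfacet
facet normal -0.952 -0.291 -0.091
outer loop
vertex 3.128 -2.548 1.374
vertex 3.374 -2.941 0.058
vertex 3.333 -3.182 1.253
endloop
endfacet
facet normal -0.034 -0.198 0.980
outer loop
vertex 3.128 -2.548 1.374
vertex 3.333 -3.182 1.253
vertex 3.9 -2.661 1.378
endloop
endfacet
facet normal 0.033 0.197 -0.980
outer loop
vertex 3.374 -2.941 0.058
vertex 3.94 -2.419 0.182
vertex 4.005 -3.182 0.031
endloop
endfacet
facet normal -0.357 -0.913 -0.196
outer loop
vertex 3.374 -2.941 0.058
vertex 4.005 -3.182 0.031
vertex 3.333 -3.182 1.253
endloop
endfacet
facet normal -0.357 -0.913 -0.196
outer loop
vertex 3.333 -3.182 1.253
vertex 4.005 -3.182 0.031
vertex 3.965 -3.423 1.226
endloop
endfacet
facet normal -0.034 -0.198 0.980
outer loop
vertex 3.333 -3.182 1.253
vertex 3.965 -3.423 1.226
vertex 3.9 -2.661 1.378
endloop
endfacet
facet normal 0.034 0.197 -0.980
outer loop
vertex 4.005 -3.182 0.031
vertex 3.94 -2.419 0.182
vertex 4.588 -2.849 0.118
endloop
endfacet
facet normal 0.507 -0.848 -0.154
outer loop
vertex 4.005 -3.182 0.031
vertex 4.588 -2.849 0.118
vertex 3.965 -3.423 1.226
endloop
endfacet
facet normal 0.507 -0.848 -0.154
outer loop
vertex 3.965 -3.423 1.226
vertex 4.588 -2.849 0.118
vertex 4.548 -3.09 1.313
endloop
endfacet
facet normal -0.033 -0.198 0.980
outer loop
vertex 3.965 -3.423 1.226
vertex 4.548 -3.09 1.313
vertex 3.9 -2.661 1.378
endloop
endfacet

endsolid


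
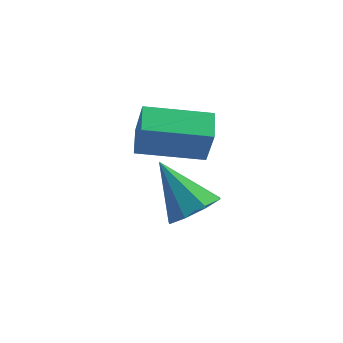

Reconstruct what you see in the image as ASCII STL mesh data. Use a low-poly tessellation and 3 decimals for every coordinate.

solid 
facet normal -0.956 -0.248 0.160
outer loop
vertex 1.487 -4.875 2.682
vertex 1.282 -3.883 2.993
vertex 1.164 -4.513 1.315
endloop
endfacet
facet normal 0.193 -0.936 -0.293
outer loop
vertex 3.238 -3.977 0.967
vertex 1.487 -4.875 2.682
vertex 1.164 -4.513 1.315
endloop
endfacet
facet normal -0.956 -0.247 0.160
outer loop
vertex 1.164 -4.513 1.315
vertex 1.282 -3.883 2.993
vertex 0.96 -3.521 1.626
endloop
endfacet
facet normal -0.223 0.250 -0.942
outer loop
vertex 0.96 -3.521 1.626
vertex 3.238 -3.977 0.967
vertex 1.164 -4.513 1.315
endloop
endfacet
facet normal 0.223 -0.249 0.942
outer loop
vertex 1.487 -4.875 2.682
vertex 3.356 -3.347 2.645
vertex 1.282 -3.883 2.993
endloop
endfacet
facet normal 0.193 -0.936 -0.293
outer loop
vertex 3.56 -4.339 2.334
vertex 1.487 -4.875 2.682
vertex 3.238 -3.977 0.967
endloop
endfacet
facet normal 0.223 -0.250 0.942
outer loop
vertex 3.56 -4.339 2.334
vertex 3.356 -3.347 2.645
vertex 1.487 -4.875 2.682
endloop
endfacet
facet normal -0.193 0.936 0.293
outer loop
vertex 1.282 -3.883 2.993
vertex 3.356 -3.347 2.645
vertex 0.96 -3.521 1.626
endloop
endfacet
facet normal -0.223 0.249 -0.942
outer loop
vertex 3.033 -2.985 1.278
vertex 3.238 -3.977 0.967
vertex 0.96 -3.521 1.626
endloop
endfacet
facet normal -0.193 0.936 0.294
outer loop
vertex 0.96 -3.521 1.626
vertex 3.356 -3.347 2.645
vertex 3.033 -2.985 1.278
endloop
endfacet
facet normal 0.956 0.248 -0.160
outer loop
vertex 3.033 -2.985 1.278
vertex 3.56 -4.339 2.334
vertex 3.238 -3.977 0.967
endloop
endfacet
facet normal 0.956 0.247 -0.160
outer loop
vertex 3.356 -3.347 2.645
vertex 3.56 -4.339 2.334
vertex 3.033 -2.985 1.278
endloop
endfacet
facet normal 0.601 -0.333 -0.727
outer loop
vertex 3.393 -4.59 -0.737
vertex 2.911 -4.05 -1.383
vertex 3.681 -3.91 -0.81
endloop
endfacet
facet normal 0.407 -0.074 0.911
outer loop
vertex 3.393 -4.59 -0.737
vertex 3.681 -3.91 -0.81
vertex 1.649 -3.35 0.143
endloop
endfacet
facet normal 0.601 -0.333 -0.726
outer loop
vertex 3.681 -3.91 -0.81
vertex 2.911 -4.05 -1.383
vertex 3.518 -3.312 -1.219
endloop
endfacet
facet normal 0.471 0.582 0.663
outer loop
vertex 3.681 -3.91 -0.81
vertex 3.518 -3.312 -1.219
vertex 1.649 -3.35 0.143
endloop
endfacet
facet normal 0.602 -0.333 -0.726
outer loop
vertex 3.518 -3.312 -1.219
vertex 2.911 -4.05 -1.383
vertex 3.0 -3.147 -1.724
endloop
endfacet
facet normal 0.121 0.974 0.194
outer loop
vertex 3.518 -3.312 -1.219
vertex 3.0 -3.147 -1.724
vertex 1.649 -3.35 0.143
endloop
endfacet
facet normal 0.601 -0.334 -0.727
outer loop
vertex 3.0 -3.147 -1.724
vertex 2.911 -4.05 -1.383
vertex 2.429 -3.511 -2.029
endloop
endfacet
facet normal -0.437 0.872 -0.222
outer loop
vertex 3.0 -3.147 -1.724
vertex 2.429 -3.511 -2.029
vertex 1.649 -3.35 0.143
endloop
endfacet
facet normal 0.600 -0.334 -0.727
outer loop
vertex 2.429 -3.511 -2.029
vertex 2.911 -4.05 -1.383
vertex 2.14 -4.191 -1.955
endloop
endfacet
facet normal -0.878 0.336 -0.340
outer loop
vertex 2.429 -3.511 -2.029
vertex 2.14 -4.191 -1.955
vertex 1.649 -3.35 0.143
endloop
endfacet
facet normal 0.600 -0.334 -0.727
outer loop
vertex 2.14 -4.191 -1.955
vertex 2.911 -4.05 -1.383
vertex 2.303 -4.788 -1.546
endloop
endfacet
facet normal -0.943 -0.321 -0.092
outer loop
vertex 2.14 -4.191 -1.955
vertex 2.303 -4.788 -1.546
vertex 1.649 -3.35 0.143
endloop
endfacet
facet normal 0.600 -0.333 -0.727
outer loop
vertex 2.303 -4.788 -1.546
vertex 2.911 -4.05 -1.383
vertex 2.822 -4.954 -1.042
endloop
endfacet
facet normal -0.593 -0.712 0.376
outer loop
vertex 2.303 -4.788 -1.546
vertex 2.822 -4.954 -1.042
vertex 1.649 -3.35 0.143
endloop
endfacet
facet normal 0.601 -0.333 -0.727
outer loop
vertex 2.822 -4.954 -1.042
vertex 2.911 -4.05 -1.383
vertex 3.393 -4.59 -0.737
endloop
endfacet
facet normal -0.034 -0.610 0.792
outer loop
vertex 2.822 -4.954 -1.042
vertex 3.393 -4.59 -0.737
vertex 1.649 -3.35 0.143
endloop
endfacet

endsolid


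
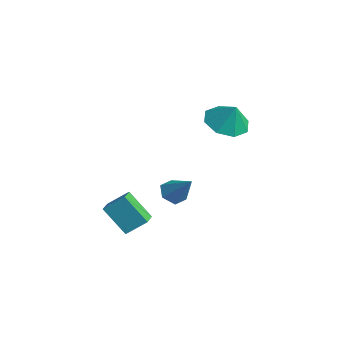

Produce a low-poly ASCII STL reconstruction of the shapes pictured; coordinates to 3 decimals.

solid 
facet normal -0.653 -0.184 -0.734
outer loop
vertex -2.892 0.606 -1.444
vertex -3.429 0.84 -1.025
vertex -3.079 1.302 -1.452
endloop
endfacet
facet normal 0.898 0.237 -0.370
outer loop
vertex -2.892 0.606 -1.444
vertex -3.079 1.302 -1.452
vertex -2.371 1.14 0.165
endloop
endfacet
facet normal -0.653 -0.184 -0.734
outer loop
vertex -3.079 1.302 -1.452
vertex -3.429 0.84 -1.025
vertex -3.616 1.536 -1.033
endloop
endfacet
facet normal 0.357 0.932 -0.063
outer loop
vertex -3.079 1.302 -1.452
vertex -3.616 1.536 -1.033
vertex -2.371 1.14 0.165
endloop
endfacet
facet normal -0.653 -0.184 -0.734
outer loop
vertex -3.616 1.536 -1.033
vertex -3.429 0.84 -1.025
vertex -3.966 1.074 -0.606
endloop
endfacet
facet normal -0.308 0.761 0.571
outer loop
vertex -3.616 1.536 -1.033
vertex -3.966 1.074 -0.606
vertex -2.371 1.14 0.165
endloop
endfacet
facet normal -0.653 -0.185 -0.734
outer loop
vertex -3.966 1.074 -0.606
vertex -3.429 0.84 -1.025
vertex -3.779 0.379 -0.597
endloop
endfacet
facet normal -0.429 -0.104 0.897
outer loop
vertex -3.966 1.074 -0.606
vertex -3.779 0.379 -0.597
vertex -2.371 1.14 0.165
endloop
endfacet
facet normal -0.654 -0.185 -0.734
outer loop
vertex -3.779 0.379 -0.597
vertex -3.429 0.84 -1.025
vertex -3.243 0.145 -1.016
endloop
endfacet
facet normal 0.113 -0.799 0.590
outer loop
vertex -3.779 0.379 -0.597
vertex -3.243 0.145 -1.016
vertex -2.371 1.14 0.165
endloop
endfacet
facet normal -0.653 -0.184 -0.734
outer loop
vertex -3.243 0.145 -1.016
vertex -3.429 0.84 -1.025
vertex -2.892 0.606 -1.444
endloop
endfacet
facet normal 0.776 -0.630 -0.042
outer loop
vertex -3.243 0.145 -1.016
vertex -2.892 0.606 -1.444
vertex -2.371 1.14 0.165
endloop
endfacet
facet normal -0.594 -0.325 0.736
outer loop
vertex -3.572 -1.591 -0.573
vertex -4.327 -0.914 -0.883
vertex -4.029 -2.442 -1.318
endloop
endfacet
facet normal 0.712 -0.638 0.293
outer loop
vertex -3.013 -1.886 -2.577
vertex -3.572 -1.591 -0.573
vertex -4.029 -2.442 -1.318
endloop
endfacet
facet normal -0.594 -0.325 0.736
outer loop
vertex -4.029 -2.442 -1.318
vertex -4.327 -0.914 -0.883
vertex -4.784 -1.766 -1.628
endloop
endfacet
facet normal -0.374 -0.698 -0.610
outer loop
vertex -4.784 -1.766 -1.628
vertex -3.013 -1.886 -2.577
vertex -4.029 -2.442 -1.318
endloop
endfacet
facet normal 0.375 0.698 0.611
outer loop
vertex -3.572 -1.591 -0.573
vertex -3.311 -0.358 -2.142
vertex -4.327 -0.914 -0.883
endloop
endfacet
facet normal 0.712 -0.638 0.293
outer loop
vertex -2.556 -1.034 -1.832
vertex -3.572 -1.591 -0.573
vertex -3.013 -1.886 -2.577
endloop
endfacet
facet normal 0.374 0.698 0.611
outer loop
vertex -2.556 -1.034 -1.832
vertex -3.311 -0.358 -2.142
vertex -3.572 -1.591 -0.573
endloop
endfacet
facet normal -0.712 0.638 -0.293
outer loop
vertex -4.327 -0.914 -0.883
vertex -3.311 -0.358 -2.142
vertex -4.784 -1.766 -1.628
endloop
endfacet
facet normal -0.375 -0.697 -0.611
outer loop
vertex -3.768 -1.209 -2.887
vertex -3.013 -1.886 -2.577
vertex -4.784 -1.766 -1.628
endloop
endfacet
facet normal -0.712 0.638 -0.292
outer loop
vertex -4.784 -1.766 -1.628
vertex -3.311 -0.358 -2.142
vertex -3.768 -1.209 -2.887
endloop
endfacet
facet normal 0.594 0.325 -0.736
outer loop
vertex -3.768 -1.209 -2.887
vertex -2.556 -1.034 -1.832
vertex -3.013 -1.886 -2.577
endloop
endfacet
facet normal 0.594 0.326 -0.736
outer loop
vertex -3.311 -0.358 -2.142
vertex -2.556 -1.034 -1.832
vertex -3.768 -1.209 -2.887
endloop
endfacet
facet normal -0.421 -0.119 -0.899
outer loop
vertex -1.65 3.566 2.935
vertex -2.453 2.986 3.388
vertex -2.293 4.042 3.173
endloop
endfacet
facet normal 0.637 0.708 0.306
outer loop
vertex -1.65 3.566 2.935
vertex -2.293 4.042 3.173
vertex -1.927 3.134 4.512
endloop
endfacet
facet normal -0.421 -0.119 -0.899
outer loop
vertex -2.293 4.042 3.173
vertex -2.453 2.986 3.388
vertex -3.029 3.899 3.537
endloop
endfacet
facet normal 0.104 0.836 0.539
outer loop
vertex -2.293 4.042 3.173
vertex -3.029 3.899 3.537
vertex -1.927 3.134 4.512
endloop
endfacet
facet normal -0.421 -0.119 -0.899
outer loop
vertex -3.029 3.899 3.537
vertex -2.453 2.986 3.388
vertex -3.429 3.221 3.814
endloop
endfacet
facet normal -0.335 0.519 0.786
outer loop
vertex -3.029 3.899 3.537
vertex -3.429 3.221 3.814
vertex -1.927 3.134 4.512
endloop
endfacet
facet normal -0.421 -0.120 -0.899
outer loop
vertex -3.429 3.221 3.814
vertex -2.453 2.986 3.388
vertex -3.257 2.405 3.842
endloop
endfacet
facet normal -0.423 -0.058 0.904
outer loop
vertex -3.429 3.221 3.814
vertex -3.257 2.405 3.842
vertex -1.927 3.134 4.512
endloop
endfacet
facet normal -0.422 -0.119 -0.899
outer loop
vertex -3.257 2.405 3.842
vertex -2.453 2.986 3.388
vertex -2.614 1.929 3.603
endloop
endfacet
facet normal -0.108 -0.559 0.822
outer loop
vertex -3.257 2.405 3.842
vertex -2.614 1.929 3.603
vertex -1.927 3.134 4.512
endloop
endfacet
facet normal -0.421 -0.119 -0.899
outer loop
vertex -2.614 1.929 3.603
vertex -2.453 2.986 3.388
vertex -1.877 2.072 3.239
endloop
endfacet
facet normal 0.425 -0.687 0.590
outer loop
vertex -2.614 1.929 3.603
vertex -1.877 2.072 3.239
vertex -1.927 3.134 4.512
endloop
endfacet
facet normal -0.421 -0.119 -0.899
outer loop
vertex -1.877 2.072 3.239
vertex -2.453 2.986 3.388
vertex -1.478 2.751 2.962
endloop
endfacet
facet normal 0.865 -0.369 0.342
outer loop
vertex -1.877 2.072 3.239
vertex -1.478 2.751 2.962
vertex -1.927 3.134 4.512
endloop
endfacet
facet normal -0.421 -0.119 -0.899
outer loop
vertex -1.478 2.751 2.962
vertex -2.453 2.986 3.388
vertex -1.65 3.566 2.935
endloop
endfacet
facet normal 0.952 0.208 0.224
outer loop
vertex -1.478 2.751 2.962
vertex -1.65 3.566 2.935
vertex -1.927 3.134 4.512
endloop
endfacet

endsolid


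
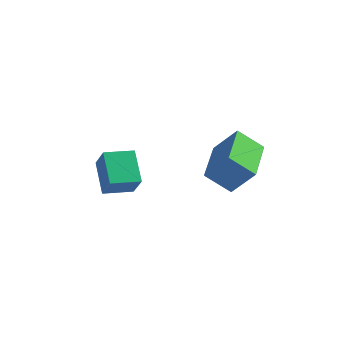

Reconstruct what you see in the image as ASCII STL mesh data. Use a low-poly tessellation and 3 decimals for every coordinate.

solid 
facet normal -0.831 -0.539 0.137
outer loop
vertex -3.053 -1.279 -2.555
vertex -3.551 -0.797 -3.678
vertex -2.386 -2.516 -3.382
endloop
endfacet
facet normal 0.377 -0.366 0.851
outer loop
vertex -1.289 -1.803 -3.562
vertex -3.053 -1.279 -2.555
vertex -2.386 -2.516 -3.382
endloop
endfacet
facet normal -0.831 -0.540 0.136
outer loop
vertex -2.386 -2.516 -3.382
vertex -3.551 -0.797 -3.678
vertex -2.884 -2.033 -4.505
endloop
endfacet
facet normal 0.409 -0.758 -0.508
outer loop
vertex -2.884 -2.033 -4.505
vertex -1.289 -1.803 -3.562
vertex -2.386 -2.516 -3.382
endloop
endfacet
facet normal -0.410 0.758 0.507
outer loop
vertex -3.053 -1.279 -2.555
vertex -2.454 -0.084 -3.858
vertex -3.551 -0.797 -3.678
endloop
endfacet
facet normal 0.377 -0.366 0.851
outer loop
vertex -1.956 -0.567 -2.735
vertex -3.053 -1.279 -2.555
vertex -1.289 -1.803 -3.562
endloop
endfacet
facet normal -0.409 0.758 0.508
outer loop
vertex -1.956 -0.567 -2.735
vertex -2.454 -0.084 -3.858
vertex -3.053 -1.279 -2.555
endloop
endfacet
facet normal -0.377 0.366 -0.851
outer loop
vertex -3.551 -0.797 -3.678
vertex -2.454 -0.084 -3.858
vertex -2.884 -2.033 -4.505
endloop
endfacet
facet normal 0.409 -0.759 -0.507
outer loop
vertex -1.787 -1.321 -4.685
vertex -1.289 -1.803 -3.562
vertex -2.884 -2.033 -4.505
endloop
endfacet
facet normal -0.377 0.366 -0.851
outer loop
vertex -2.884 -2.033 -4.505
vertex -2.454 -0.084 -3.858
vertex -1.787 -1.321 -4.685
endloop
endfacet
facet normal 0.831 0.540 -0.137
outer loop
vertex -1.787 -1.321 -4.685
vertex -1.956 -0.567 -2.735
vertex -1.289 -1.803 -3.562
endloop
endfacet
facet normal 0.831 0.539 -0.137
outer loop
vertex -2.454 -0.084 -3.858
vertex -1.956 -0.567 -2.735
vertex -1.787 -1.321 -4.685
endloop
endfacet
facet normal -0.615 -0.045 -0.787
outer loop
vertex 1.119 -1.203 -3.122
vertex 0.932 0.948 -3.1
vertex 2.217 -1.099 -3.985
endloop
endfacet
facet normal 0.086 -0.996 -0.010
outer loop
vertex 3.188 -1.028 -2.74
vertex 1.119 -1.203 -3.122
vertex 2.217 -1.099 -3.985
endloop
endfacet
facet normal -0.614 -0.045 -0.788
outer loop
vertex 2.217 -1.099 -3.985
vertex 0.932 0.948 -3.1
vertex 2.03 1.052 -3.962
endloop
endfacet
facet normal 0.784 0.075 -0.616
outer loop
vertex 2.03 1.052 -3.962
vertex 3.188 -1.028 -2.74
vertex 2.217 -1.099 -3.985
endloop
endfacet
facet normal -0.784 -0.074 0.616
outer loop
vertex 1.119 -1.203 -3.122
vertex 1.903 1.019 -1.855
vertex 0.932 0.948 -3.1
endloop
endfacet
facet normal 0.086 -0.996 -0.010
outer loop
vertex 2.09 -1.132 -1.878
vertex 1.119 -1.203 -3.122
vertex 3.188 -1.028 -2.74
endloop
endfacet
facet normal -0.784 -0.075 0.616
outer loop
vertex 2.09 -1.132 -1.878
vertex 1.903 1.019 -1.855
vertex 1.119 -1.203 -3.122
endloop
endfacet
facet normal -0.086 0.996 0.010
outer loop
vertex 0.932 0.948 -3.1
vertex 1.903 1.019 -1.855
vertex 2.03 1.052 -3.962
endloop
endfacet
facet normal 0.784 0.074 -0.616
outer loop
vertex 3.001 1.123 -2.718
vertex 3.188 -1.028 -2.74
vertex 2.03 1.052 -3.962
endloop
endfacet
facet normal -0.086 0.996 0.010
outer loop
vertex 2.03 1.052 -3.962
vertex 1.903 1.019 -1.855
vertex 3.001 1.123 -2.718
endloop
endfacet
facet normal 0.614 0.045 0.788
outer loop
vertex 3.001 1.123 -2.718
vertex 2.09 -1.132 -1.878
vertex 3.188 -1.028 -2.74
endloop
endfacet
facet normal 0.615 0.045 0.787
outer loop
vertex 1.903 1.019 -1.855
vertex 2.09 -1.132 -1.878
vertex 3.001 1.123 -2.718
endloop
endfacet

endsolid


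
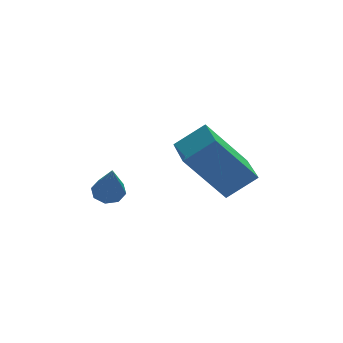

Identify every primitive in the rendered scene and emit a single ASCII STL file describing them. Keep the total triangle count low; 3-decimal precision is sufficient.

solid 
facet normal 0.088 0.698 -0.710
outer loop
vertex -1.116 -2.655 -4.07
vertex -1.568 -2.776 -4.245
vertex -1.395 -2.452 -3.905
endloop
endfacet
facet normal 0.639 0.302 0.708
outer loop
vertex -1.116 -2.655 -4.07
vertex -1.395 -2.452 -3.905
vertex -1.732 -4.104 -2.895
endloop
endfacet
facet normal 0.085 0.699 -0.710
outer loop
vertex -1.395 -2.452 -3.905
vertex -1.568 -2.776 -4.245
vertex -1.776 -2.44 -3.939
endloop
endfacet
facet normal -0.059 0.529 0.846
outer loop
vertex -1.395 -2.452 -3.905
vertex -1.776 -2.44 -3.939
vertex -1.732 -4.104 -2.895
endloop
endfacet
facet normal 0.086 0.700 -0.709
outer loop
vertex -1.776 -2.44 -3.939
vertex -1.568 -2.776 -4.245
vertex -2.035 -2.624 -4.152
endloop
endfacet
facet normal -0.731 0.349 0.587
outer loop
vertex -1.776 -2.44 -3.939
vertex -2.035 -2.624 -4.152
vertex -1.732 -4.104 -2.895
endloop
endfacet
facet normal 0.085 0.698 -0.711
outer loop
vertex -2.035 -2.624 -4.152
vertex -1.568 -2.776 -4.245
vertex -2.021 -2.898 -4.419
endloop
endfacet
facet normal -0.988 -0.132 0.083
outer loop
vertex -2.035 -2.624 -4.152
vertex -2.021 -2.898 -4.419
vertex -1.732 -4.104 -2.895
endloop
endfacet
facet normal 0.085 0.698 -0.711
outer loop
vertex -2.021 -2.898 -4.419
vertex -1.568 -2.776 -4.245
vertex -1.741 -3.1 -4.584
endloop
endfacet
facet normal -0.677 -0.634 -0.373
outer loop
vertex -2.021 -2.898 -4.419
vertex -1.741 -3.1 -4.584
vertex -1.732 -4.104 -2.895
endloop
endfacet
facet normal 0.085 0.698 -0.711
outer loop
vertex -1.741 -3.1 -4.584
vertex -1.568 -2.776 -4.245
vertex -1.36 -3.113 -4.551
endloop
endfacet
facet normal 0.015 -0.859 -0.511
outer loop
vertex -1.741 -3.1 -4.584
vertex -1.36 -3.113 -4.551
vertex -1.732 -4.104 -2.895
endloop
endfacet
facet normal 0.086 0.698 -0.711
outer loop
vertex -1.36 -3.113 -4.551
vertex -1.568 -2.776 -4.245
vertex -1.101 -2.928 -4.338
endloop
endfacet
facet normal 0.691 -0.678 -0.251
outer loop
vertex -1.36 -3.113 -4.551
vertex -1.101 -2.928 -4.338
vertex -1.732 -4.104 -2.895
endloop
endfacet
facet normal 0.087 0.700 -0.709
outer loop
vertex -1.101 -2.928 -4.338
vertex -1.568 -2.776 -4.245
vertex -1.116 -2.655 -4.07
endloop
endfacet
facet normal 0.947 -0.197 0.254
outer loop
vertex -1.101 -2.928 -4.338
vertex -1.116 -2.655 -4.07
vertex -1.732 -4.104 -2.895
endloop
endfacet
facet normal -0.628 0.021 0.778
outer loop
vertex 1.307 -3.584 -2.256
vertex 1.423 -2.049 -2.204
vertex 0.393 -3.49 -2.997
endloop
endfacet
facet normal -0.075 -0.997 -0.034
outer loop
vertex 1.637 -3.531 -4.536
vertex 1.307 -3.584 -2.256
vertex 0.393 -3.49 -2.997
endloop
endfacet
facet normal -0.628 0.021 0.778
outer loop
vertex 0.393 -3.49 -2.997
vertex 1.423 -2.049 -2.204
vertex 0.509 -1.955 -2.944
endloop
endfacet
facet normal -0.774 0.080 -0.628
outer loop
vertex 0.509 -1.955 -2.944
vertex 1.637 -3.531 -4.536
vertex 0.393 -3.49 -2.997
endloop
endfacet
facet normal 0.774 -0.080 0.628
outer loop
vertex 1.307 -3.584 -2.256
vertex 2.667 -2.09 -3.743
vertex 1.423 -2.049 -2.204
endloop
endfacet
facet normal -0.075 -0.997 -0.034
outer loop
vertex 2.551 -3.625 -3.796
vertex 1.307 -3.584 -2.256
vertex 1.637 -3.531 -4.536
endloop
endfacet
facet normal 0.774 -0.080 0.628
outer loop
vertex 2.551 -3.625 -3.796
vertex 2.667 -2.09 -3.743
vertex 1.307 -3.584 -2.256
endloop
endfacet
facet normal 0.075 0.997 0.034
outer loop
vertex 1.423 -2.049 -2.204
vertex 2.667 -2.09 -3.743
vertex 0.509 -1.955 -2.944
endloop
endfacet
facet normal -0.774 0.080 -0.628
outer loop
vertex 1.753 -1.996 -4.484
vertex 1.637 -3.531 -4.536
vertex 0.509 -1.955 -2.944
endloop
endfacet
facet normal 0.075 0.997 0.034
outer loop
vertex 0.509 -1.955 -2.944
vertex 2.667 -2.09 -3.743
vertex 1.753 -1.996 -4.484
endloop
endfacet
facet normal 0.628 -0.021 -0.778
outer loop
vertex 1.753 -1.996 -4.484
vertex 2.551 -3.625 -3.796
vertex 1.637 -3.531 -4.536
endloop
endfacet
facet normal 0.628 -0.021 -0.778
outer loop
vertex 2.667 -2.09 -3.743
vertex 2.551 -3.625 -3.796
vertex 1.753 -1.996 -4.484
endloop
endfacet

endsolid


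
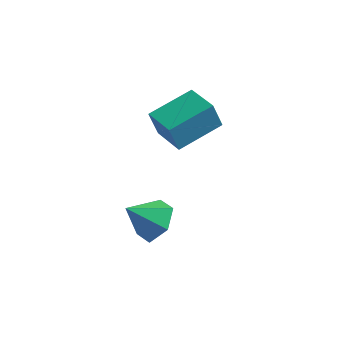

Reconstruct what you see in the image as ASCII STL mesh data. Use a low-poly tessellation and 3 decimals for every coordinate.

solid 
facet normal -0.634 -0.741 -0.223
outer loop
vertex -1.527 -2.476 1.332
vertex -2.614 -1.449 1.01
vertex -1.175 -2.448 0.238
endloop
endfacet
facet normal 0.710 -0.671 0.211
outer loop
vertex 0.054 -1.011 0.67
vertex -1.527 -2.476 1.332
vertex -1.175 -2.448 0.238
endloop
endfacet
facet normal -0.634 -0.740 -0.223
outer loop
vertex -1.175 -2.448 0.238
vertex -2.614 -1.449 1.01
vertex -2.262 -1.42 -0.085
endloop
endfacet
facet normal 0.306 0.024 -0.952
outer loop
vertex -2.262 -1.42 -0.085
vertex 0.054 -1.011 0.67
vertex -1.175 -2.448 0.238
endloop
endfacet
facet normal -0.305 -0.025 0.952
outer loop
vertex -1.527 -2.476 1.332
vertex -1.385 -0.012 1.442
vertex -2.614 -1.449 1.01
endloop
endfacet
facet normal 0.710 -0.672 0.211
outer loop
vertex -0.298 -1.04 1.765
vertex -1.527 -2.476 1.332
vertex 0.054 -1.011 0.67
endloop
endfacet
facet normal -0.306 -0.025 0.952
outer loop
vertex -0.298 -1.04 1.765
vertex -1.385 -0.012 1.442
vertex -1.527 -2.476 1.332
endloop
endfacet
facet normal -0.711 0.671 -0.211
outer loop
vertex -2.614 -1.449 1.01
vertex -1.385 -0.012 1.442
vertex -2.262 -1.42 -0.085
endloop
endfacet
facet normal 0.306 0.025 -0.952
outer loop
vertex -1.033 0.016 0.348
vertex 0.054 -1.011 0.67
vertex -2.262 -1.42 -0.085
endloop
endfacet
facet normal -0.710 0.672 -0.211
outer loop
vertex -2.262 -1.42 -0.085
vertex -1.385 -0.012 1.442
vertex -1.033 0.016 0.348
endloop
endfacet
facet normal 0.634 0.741 0.223
outer loop
vertex -1.033 0.016 0.348
vertex -0.298 -1.04 1.765
vertex 0.054 -1.011 0.67
endloop
endfacet
facet normal 0.634 0.740 0.223
outer loop
vertex -1.385 -0.012 1.442
vertex -0.298 -1.04 1.765
vertex -1.033 0.016 0.348
endloop
endfacet
facet normal 0.650 0.314 -0.692
outer loop
vertex -1.201 -3.827 -3.321
vertex -1.873 -3.204 -3.669
vertex -1.258 -2.917 -2.962
endloop
endfacet
facet normal 0.340 -0.327 0.882
outer loop
vertex -1.201 -3.827 -3.321
vertex -1.258 -2.917 -2.962
vertex -2.847 -3.676 -2.631
endloop
endfacet
facet normal 0.649 0.315 -0.692
outer loop
vertex -1.258 -2.917 -2.962
vertex -1.873 -3.204 -3.669
vertex -1.931 -2.294 -3.31
endloop
endfacet
facet normal -0.034 0.459 0.888
outer loop
vertex -1.258 -2.917 -2.962
vertex -1.931 -2.294 -3.31
vertex -2.847 -3.676 -2.631
endloop
endfacet
facet normal 0.650 0.314 -0.692
outer loop
vertex -1.931 -2.294 -3.31
vertex -1.873 -3.204 -3.669
vertex -2.545 -2.582 -4.017
endloop
endfacet
facet normal -0.695 0.631 0.346
outer loop
vertex -1.931 -2.294 -3.31
vertex -2.545 -2.582 -4.017
vertex -2.847 -3.676 -2.631
endloop
endfacet
facet normal 0.650 0.314 -0.692
outer loop
vertex -2.545 -2.582 -4.017
vertex -1.873 -3.204 -3.669
vertex -2.487 -3.492 -4.376
endloop
endfacet
facet normal -0.980 0.017 -0.200
outer loop
vertex -2.545 -2.582 -4.017
vertex -2.487 -3.492 -4.376
vertex -2.847 -3.676 -2.631
endloop
endfacet
facet normal 0.650 0.314 -0.692
outer loop
vertex -2.487 -3.492 -4.376
vertex -1.873 -3.204 -3.669
vertex -1.815 -4.114 -4.028
endloop
endfacet
facet normal -0.605 -0.769 -0.206
outer loop
vertex -2.487 -3.492 -4.376
vertex -1.815 -4.114 -4.028
vertex -2.847 -3.676 -2.631
endloop
endfacet
facet normal 0.650 0.314 -0.692
outer loop
vertex -1.815 -4.114 -4.028
vertex -1.873 -3.204 -3.669
vertex -1.201 -3.827 -3.321
endloop
endfacet
facet normal 0.054 -0.941 0.335
outer loop
vertex -1.815 -4.114 -4.028
vertex -1.201 -3.827 -3.321
vertex -2.847 -3.676 -2.631
endloop
endfacet

endsolid


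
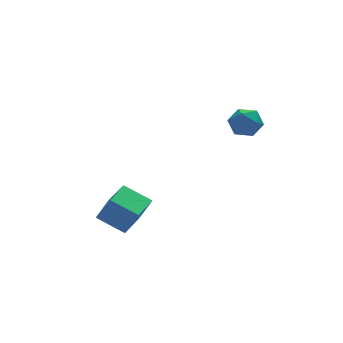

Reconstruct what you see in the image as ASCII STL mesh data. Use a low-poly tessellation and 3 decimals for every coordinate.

solid 
facet normal -0.568 0.792 0.222
outer loop
vertex 2.532 2.282 2.888
vertex 1.898 1.676 3.428
vertex 2.702 2.123 3.891
endloop
endfacet
facet normal 0.114 0.984 0.137
outer loop
vertex 2.532 2.282 2.888
vertex 2.702 2.123 3.891
vertex 3.491 2.124 3.229
endloop
endfacet
facet normal 0.316 0.793 -0.521
outer loop
vertex 2.532 2.282 2.888
vertex 3.491 2.124 3.229
vertex 3.175 1.677 2.356
endloop
endfacet
facet normal -0.241 0.484 -0.841
outer loop
vertex 2.532 2.282 2.888
vertex 3.175 1.677 2.356
vertex 2.19 1.4 2.479
endloop
endfacet
facet normal -0.788 0.483 -0.383
outer loop
vertex 2.532 2.282 2.888
vertex 2.19 1.4 2.479
vertex 1.898 1.676 3.428
endloop
endfacet
facet normal 0.506 0.616 0.604
outer loop
vertex 3.491 2.124 3.229
vertex 2.702 2.123 3.891
vertex 3.45 1.42 3.981
endloop
endfacet
facet normal -0.597 0.306 0.742
outer loop
vertex 2.702 2.123 3.891
vertex 1.898 1.676 3.428
vertex 2.465 1.143 4.104
endloop
endfacet
facet normal -0.952 -0.196 -0.236
outer loop
vertex 1.898 1.676 3.428
vertex 2.19 1.4 2.479
vertex 2.149 0.696 3.231
endloop
endfacet
facet normal -0.067 -0.196 -0.978
outer loop
vertex 2.19 1.4 2.479
vertex 3.175 1.677 2.356
vertex 2.938 0.697 2.569
endloop
endfacet
facet normal 0.834 0.306 -0.459
outer loop
vertex 3.175 1.677 2.356
vertex 3.491 2.124 3.229
vertex 3.742 1.144 3.032
endloop
endfacet
facet normal 0.241 -0.484 0.841
outer loop
vertex 3.108 0.538 3.572
vertex 3.45 1.42 3.981
vertex 2.465 1.143 4.104
endloop
endfacet
facet normal -0.316 -0.793 0.521
outer loop
vertex 3.108 0.538 3.572
vertex 2.465 1.143 4.104
vertex 2.149 0.696 3.231
endloop
endfacet
facet normal -0.114 -0.984 -0.137
outer loop
vertex 3.108 0.538 3.572
vertex 2.149 0.696 3.231
vertex 2.938 0.697 2.569
endloop
endfacet
facet normal 0.568 -0.792 -0.222
outer loop
vertex 3.108 0.538 3.572
vertex 2.938 0.697 2.569
vertex 3.742 1.144 3.032
endloop
endfacet
facet normal 0.788 -0.483 0.383
outer loop
vertex 3.108 0.538 3.572
vertex 3.742 1.144 3.032
vertex 3.45 1.42 3.981
endloop
endfacet
facet normal 0.067 0.196 0.978
outer loop
vertex 2.465 1.143 4.104
vertex 3.45 1.42 3.981
vertex 2.702 2.123 3.891
endloop
endfacet
facet normal -0.834 -0.306 0.459
outer loop
vertex 2.149 0.696 3.231
vertex 2.465 1.143 4.104
vertex 1.898 1.676 3.428
endloop
endfacet
facet normal -0.506 -0.616 -0.604
outer loop
vertex 2.938 0.697 2.569
vertex 2.149 0.696 3.231
vertex 2.19 1.4 2.479
endloop
endfacet
facet normal 0.597 -0.306 -0.742
outer loop
vertex 3.742 1.144 3.032
vertex 2.938 0.697 2.569
vertex 3.175 1.677 2.356
endloop
endfacet
facet normal 0.952 0.196 0.236
outer loop
vertex 3.45 1.42 3.981
vertex 3.742 1.144 3.032
vertex 3.491 2.124 3.229
endloop
endfacet
facet normal -0.663 0.603 0.443
outer loop
vertex -4.066 3.469 -2.359
vertex -2.731 4.971 -2.406
vertex -4.663 3.951 -3.91
endloop
endfacet
facet normal -0.664 -0.747 0.023
outer loop
vertex -3.429 2.829 -4.734
vertex -4.066 3.469 -2.359
vertex -4.663 3.951 -3.91
endloop
endfacet
facet normal -0.663 0.603 0.443
outer loop
vertex -4.663 3.951 -3.91
vertex -2.731 4.971 -2.406
vertex -3.328 5.453 -3.957
endloop
endfacet
facet normal -0.345 0.279 -0.896
outer loop
vertex -3.328 5.453 -3.957
vertex -3.429 2.829 -4.734
vertex -4.663 3.951 -3.91
endloop
endfacet
facet normal 0.345 -0.279 0.896
outer loop
vertex -4.066 3.469 -2.359
vertex -1.497 3.849 -3.23
vertex -2.731 4.971 -2.406
endloop
endfacet
facet normal -0.664 -0.747 0.023
outer loop
vertex -2.832 2.347 -3.183
vertex -4.066 3.469 -2.359
vertex -3.429 2.829 -4.734
endloop
endfacet
facet normal 0.345 -0.279 0.896
outer loop
vertex -2.832 2.347 -3.183
vertex -1.497 3.849 -3.23
vertex -4.066 3.469 -2.359
endloop
endfacet
facet normal 0.664 0.747 -0.023
outer loop
vertex -2.731 4.971 -2.406
vertex -1.497 3.849 -3.23
vertex -3.328 5.453 -3.957
endloop
endfacet
facet normal -0.345 0.279 -0.896
outer loop
vertex -2.094 4.331 -4.781
vertex -3.429 2.829 -4.734
vertex -3.328 5.453 -3.957
endloop
endfacet
facet normal 0.664 0.747 -0.023
outer loop
vertex -3.328 5.453 -3.957
vertex -1.497 3.849 -3.23
vertex -2.094 4.331 -4.781
endloop
endfacet
facet normal 0.663 -0.603 -0.443
outer loop
vertex -2.094 4.331 -4.781
vertex -2.832 2.347 -3.183
vertex -3.429 2.829 -4.734
endloop
endfacet
facet normal 0.663 -0.603 -0.443
outer loop
vertex -1.497 3.849 -3.23
vertex -2.832 2.347 -3.183
vertex -2.094 4.331 -4.781
endloop
endfacet

endsolid


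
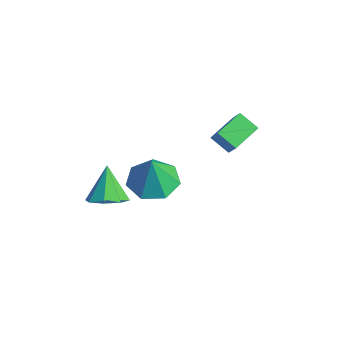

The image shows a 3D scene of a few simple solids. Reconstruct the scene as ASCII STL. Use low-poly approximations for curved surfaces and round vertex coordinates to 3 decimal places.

solid 
facet normal -0.188 0.157 -0.969
outer loop
vertex 3.033 -4.03 1.623
vertex 2.485 -3.168 1.869
vertex 3.509 -3.254 1.656
endloop
endfacet
facet normal 0.808 -0.508 0.299
outer loop
vertex 3.033 -4.03 1.623
vertex 3.509 -3.254 1.656
vertex 2.775 -3.412 3.371
endloop
endfacet
facet normal -0.188 0.158 -0.969
outer loop
vertex 3.509 -3.254 1.656
vertex 2.485 -3.168 1.869
vertex 3.214 -2.414 1.85
endloop
endfacet
facet normal 0.889 0.220 0.401
outer loop
vertex 3.509 -3.254 1.656
vertex 3.214 -2.414 1.85
vertex 2.775 -3.412 3.371
endloop
endfacet
facet normal -0.187 0.157 -0.970
outer loop
vertex 3.214 -2.414 1.85
vertex 2.485 -3.168 1.869
vertex 2.37 -2.142 2.057
endloop
endfacet
facet normal 0.375 0.722 0.582
outer loop
vertex 3.214 -2.414 1.85
vertex 2.37 -2.142 2.057
vertex 2.775 -3.412 3.371
endloop
endfacet
facet normal -0.187 0.157 -0.970
outer loop
vertex 2.37 -2.142 2.057
vertex 2.485 -3.168 1.869
vertex 1.612 -2.643 2.122
endloop
endfacet
facet normal -0.348 0.618 0.705
outer loop
vertex 2.37 -2.142 2.057
vertex 1.612 -2.643 2.122
vertex 2.775 -3.412 3.371
endloop
endfacet
facet normal -0.187 0.156 -0.970
outer loop
vertex 1.612 -2.643 2.122
vertex 2.485 -3.168 1.869
vertex 1.511 -3.54 1.997
endloop
endfacet
facet normal -0.735 -0.012 0.678
outer loop
vertex 1.612 -2.643 2.122
vertex 1.511 -3.54 1.997
vertex 2.775 -3.412 3.371
endloop
endfacet
facet normal -0.188 0.158 -0.969
outer loop
vertex 1.511 -3.54 1.997
vertex 2.485 -3.168 1.869
vertex 2.143 -4.157 1.774
endloop
endfacet
facet normal -0.495 -0.696 0.520
outer loop
vertex 1.511 -3.54 1.997
vertex 2.143 -4.157 1.774
vertex 2.775 -3.412 3.371
endloop
endfacet
facet normal -0.187 0.158 -0.970
outer loop
vertex 2.143 -4.157 1.774
vertex 2.485 -3.168 1.869
vertex 3.033 -4.03 1.623
endloop
endfacet
facet normal 0.191 -0.916 0.352
outer loop
vertex 2.143 -4.157 1.774
vertex 3.033 -4.03 1.623
vertex 2.775 -3.412 3.371
endloop
endfacet
facet normal -0.773 -0.360 0.523
outer loop
vertex 2.09 -0.049 2.821
vertex 1.794 1.164 3.218
vertex 1.396 0.087 1.889
endloop
endfacet
facet normal 0.226 -0.926 -0.303
outer loop
vertex 2.146 0.436 1.382
vertex 2.09 -0.049 2.821
vertex 1.396 0.087 1.889
endloop
endfacet
facet normal -0.773 -0.360 0.523
outer loop
vertex 1.396 0.087 1.889
vertex 1.794 1.164 3.218
vertex 1.1 1.3 2.286
endloop
endfacet
facet normal -0.593 0.116 -0.797
outer loop
vertex 1.1 1.3 2.286
vertex 2.146 0.436 1.382
vertex 1.396 0.087 1.889
endloop
endfacet
facet normal 0.593 -0.116 0.797
outer loop
vertex 2.09 -0.049 2.821
vertex 2.544 1.513 2.711
vertex 1.794 1.164 3.218
endloop
endfacet
facet normal 0.226 -0.926 -0.303
outer loop
vertex 2.84 0.3 2.314
vertex 2.09 -0.049 2.821
vertex 2.146 0.436 1.382
endloop
endfacet
facet normal 0.593 -0.116 0.797
outer loop
vertex 2.84 0.3 2.314
vertex 2.544 1.513 2.711
vertex 2.09 -0.049 2.821
endloop
endfacet
facet normal -0.226 0.926 0.303
outer loop
vertex 1.794 1.164 3.218
vertex 2.544 1.513 2.711
vertex 1.1 1.3 2.286
endloop
endfacet
facet normal -0.593 0.116 -0.797
outer loop
vertex 1.85 1.649 1.779
vertex 2.146 0.436 1.382
vertex 1.1 1.3 2.286
endloop
endfacet
facet normal -0.226 0.926 0.303
outer loop
vertex 1.1 1.3 2.286
vertex 2.544 1.513 2.711
vertex 1.85 1.649 1.779
endloop
endfacet
facet normal 0.773 0.360 -0.523
outer loop
vertex 1.85 1.649 1.779
vertex 2.84 0.3 2.314
vertex 2.146 0.436 1.382
endloop
endfacet
facet normal 0.773 0.360 -0.523
outer loop
vertex 2.544 1.513 2.711
vertex 2.84 0.3 2.314
vertex 1.85 1.649 1.779
endloop
endfacet
facet normal 0.511 -0.300 -0.806
outer loop
vertex 1.126 -3.809 -0.431
vertex 0.378 -3.97 -0.845
vertex 0.903 -3.28 -0.769
endloop
endfacet
facet normal 0.479 0.607 0.634
outer loop
vertex 1.126 -3.809 -0.431
vertex 0.903 -3.28 -0.769
vertex -0.438 -3.49 0.445
endloop
endfacet
facet normal 0.511 -0.300 -0.806
outer loop
vertex 0.903 -3.28 -0.769
vertex 0.378 -3.97 -0.845
vertex 0.373 -3.156 -1.151
endloop
endfacet
facet normal 0.059 0.971 0.233
outer loop
vertex 0.903 -3.28 -0.769
vertex 0.373 -3.156 -1.151
vertex -0.438 -3.49 0.445
endloop
endfacet
facet normal 0.511 -0.300 -0.806
outer loop
vertex 0.373 -3.156 -1.151
vertex 0.378 -3.97 -0.845
vertex -0.154 -3.508 -1.354
endloop
endfacet
facet normal -0.528 0.844 -0.092
outer loop
vertex 0.373 -3.156 -1.151
vertex -0.154 -3.508 -1.354
vertex -0.438 -3.49 0.445
endloop
endfacet
facet normal 0.511 -0.300 -0.806
outer loop
vertex -0.154 -3.508 -1.354
vertex 0.378 -3.97 -0.845
vertex -0.37 -4.131 -1.259
endloop
endfacet
facet normal -0.941 0.303 -0.152
outer loop
vertex -0.154 -3.508 -1.354
vertex -0.37 -4.131 -1.259
vertex -0.438 -3.49 0.445
endloop
endfacet
facet normal 0.511 -0.299 -0.806
outer loop
vertex -0.37 -4.131 -1.259
vertex 0.378 -3.97 -0.845
vertex -0.146 -4.659 -0.921
endloop
endfacet
facet normal -0.936 -0.339 0.090
outer loop
vertex -0.37 -4.131 -1.259
vertex -0.146 -4.659 -0.921
vertex -0.438 -3.49 0.445
endloop
endfacet
facet normal 0.511 -0.300 -0.805
outer loop
vertex -0.146 -4.659 -0.921
vertex 0.378 -3.97 -0.845
vertex 0.384 -4.784 -0.538
endloop
endfacet
facet normal -0.519 -0.701 0.489
outer loop
vertex -0.146 -4.659 -0.921
vertex 0.384 -4.784 -0.538
vertex -0.438 -3.49 0.445
endloop
endfacet
facet normal 0.511 -0.300 -0.806
outer loop
vertex 0.384 -4.784 -0.538
vertex 0.378 -3.97 -0.845
vertex 0.911 -4.432 -0.335
endloop
endfacet
facet normal 0.070 -0.575 0.815
outer loop
vertex 0.384 -4.784 -0.538
vertex 0.911 -4.432 -0.335
vertex -0.438 -3.49 0.445
endloop
endfacet
facet normal 0.511 -0.300 -0.806
outer loop
vertex 0.911 -4.432 -0.335
vertex 0.378 -3.97 -0.845
vertex 1.126 -3.809 -0.431
endloop
endfacet
facet normal 0.483 -0.032 0.875
outer loop
vertex 0.911 -4.432 -0.335
vertex 1.126 -3.809 -0.431
vertex -0.438 -3.49 0.445
endloop
endfacet

endsolid
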